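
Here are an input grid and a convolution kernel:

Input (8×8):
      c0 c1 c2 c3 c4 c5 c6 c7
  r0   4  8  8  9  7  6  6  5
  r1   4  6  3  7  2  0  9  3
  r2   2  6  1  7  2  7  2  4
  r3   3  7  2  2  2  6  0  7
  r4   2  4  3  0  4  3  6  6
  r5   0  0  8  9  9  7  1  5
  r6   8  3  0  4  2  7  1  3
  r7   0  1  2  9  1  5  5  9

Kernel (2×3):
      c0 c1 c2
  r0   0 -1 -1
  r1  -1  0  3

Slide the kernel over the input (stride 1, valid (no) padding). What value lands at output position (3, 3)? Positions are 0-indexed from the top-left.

1

The receptive field on the input at this output position is [2 2 6 / 0 4 3]. Elementwise product with the kernel and sum: 2·-1 + 6·-1 + 0·-1 + 3·3.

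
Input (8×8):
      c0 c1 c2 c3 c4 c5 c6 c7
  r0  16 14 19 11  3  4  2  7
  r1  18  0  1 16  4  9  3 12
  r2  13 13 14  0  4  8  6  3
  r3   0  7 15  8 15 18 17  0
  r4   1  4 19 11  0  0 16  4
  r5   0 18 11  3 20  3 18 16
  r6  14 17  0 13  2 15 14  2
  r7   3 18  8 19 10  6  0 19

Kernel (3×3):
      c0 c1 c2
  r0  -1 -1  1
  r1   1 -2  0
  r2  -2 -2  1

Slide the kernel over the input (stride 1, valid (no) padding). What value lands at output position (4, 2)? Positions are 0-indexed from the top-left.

The receptive field on the input at this output position is [19 11 0 / 11 3 20 / 0 13 2]. Elementwise product with the kernel and sum: 19·-1 + 11·-1 + 0·1 + 11·1 + 3·-2 + 0·-2 + 13·-2 + 2·1.

-49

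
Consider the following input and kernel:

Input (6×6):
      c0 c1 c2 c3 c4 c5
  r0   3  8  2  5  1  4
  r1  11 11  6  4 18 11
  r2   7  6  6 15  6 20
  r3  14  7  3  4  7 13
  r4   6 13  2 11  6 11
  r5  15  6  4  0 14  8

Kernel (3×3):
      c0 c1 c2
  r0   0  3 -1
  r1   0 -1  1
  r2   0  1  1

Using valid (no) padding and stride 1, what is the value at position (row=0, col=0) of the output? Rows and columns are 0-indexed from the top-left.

The receptive field on the input at this output position is [3 8 2 / 11 11 6 / 7 6 6]. Elementwise product with the kernel and sum: 8·3 + 2·-1 + 11·-1 + 6·1 + 6·1 + 6·1.

29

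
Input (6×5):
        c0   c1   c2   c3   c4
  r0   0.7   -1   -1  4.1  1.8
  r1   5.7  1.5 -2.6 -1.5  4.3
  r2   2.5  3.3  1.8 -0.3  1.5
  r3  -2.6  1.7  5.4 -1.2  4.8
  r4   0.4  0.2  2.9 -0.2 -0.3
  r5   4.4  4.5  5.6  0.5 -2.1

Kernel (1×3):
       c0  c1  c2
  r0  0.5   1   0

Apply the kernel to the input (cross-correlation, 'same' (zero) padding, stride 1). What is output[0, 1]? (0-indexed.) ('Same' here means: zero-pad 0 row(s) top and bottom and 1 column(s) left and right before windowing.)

The receptive field on the zero-padded input at this output position is [0.7 -1 -1]. Elementwise product with the kernel and sum: 0.7·0.5 + -1·1.

-0.65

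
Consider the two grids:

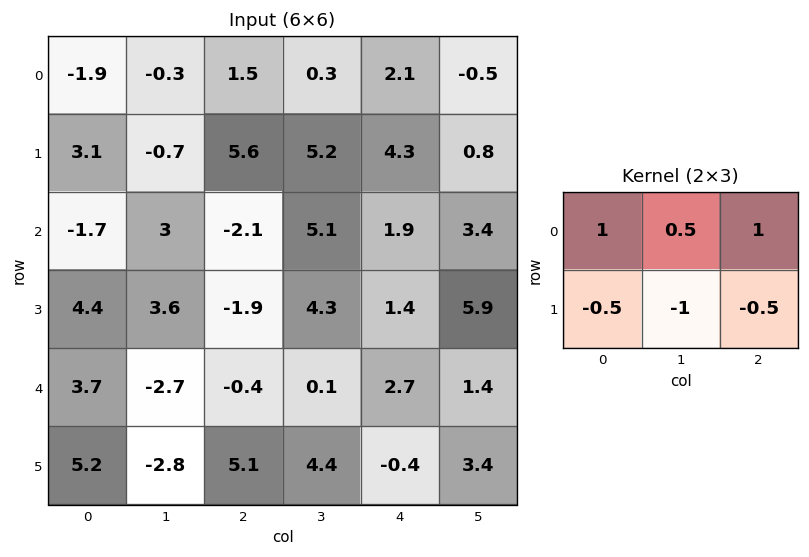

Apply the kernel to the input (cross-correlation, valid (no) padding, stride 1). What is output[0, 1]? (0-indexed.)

The receptive field on the input at this output position is [-0.3 1.5 0.3 / -0.7 5.6 5.2]. Elementwise product with the kernel and sum: -0.3·1 + 1.5·0.5 + 0.3·1 + -0.7·-0.5 + 5.6·-1 + 5.2·-0.5.

-7.1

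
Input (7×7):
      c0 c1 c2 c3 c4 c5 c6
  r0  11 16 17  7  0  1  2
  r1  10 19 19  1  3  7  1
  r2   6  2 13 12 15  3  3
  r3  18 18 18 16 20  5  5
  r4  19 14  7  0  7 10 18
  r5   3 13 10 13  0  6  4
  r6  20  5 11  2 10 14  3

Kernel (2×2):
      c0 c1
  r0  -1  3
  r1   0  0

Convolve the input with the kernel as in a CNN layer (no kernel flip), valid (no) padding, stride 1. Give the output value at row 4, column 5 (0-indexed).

The receptive field on the input at this output position is [10 18 / 6 4]. Elementwise product with the kernel and sum: 10·-1 + 18·3.

44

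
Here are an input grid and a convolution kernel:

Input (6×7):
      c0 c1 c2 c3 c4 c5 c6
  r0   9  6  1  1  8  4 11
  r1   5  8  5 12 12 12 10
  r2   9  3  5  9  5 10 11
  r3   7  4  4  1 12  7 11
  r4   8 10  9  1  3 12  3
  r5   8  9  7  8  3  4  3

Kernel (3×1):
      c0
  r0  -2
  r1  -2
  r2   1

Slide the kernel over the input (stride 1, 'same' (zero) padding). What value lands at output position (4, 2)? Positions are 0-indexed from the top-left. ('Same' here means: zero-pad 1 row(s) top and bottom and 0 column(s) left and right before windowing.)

The receptive field on the zero-padded input at this output position is [4 / 9 / 7]. Elementwise product with the kernel and sum: 4·-2 + 9·-2 + 7·1.

-19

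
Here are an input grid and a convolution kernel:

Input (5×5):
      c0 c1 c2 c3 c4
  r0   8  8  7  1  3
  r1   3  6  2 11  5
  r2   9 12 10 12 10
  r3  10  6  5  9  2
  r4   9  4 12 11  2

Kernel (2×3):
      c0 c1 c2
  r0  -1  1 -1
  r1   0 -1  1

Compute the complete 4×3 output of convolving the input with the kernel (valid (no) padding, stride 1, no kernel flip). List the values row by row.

Output[0,0]: The receptive field on the input at this output position is [8 8 7 / 3 6 2]. Elementwise product with the kernel and sum: 8·-1 + 8·1 + 7·-1 + 6·-1 + 2·1.

-11 7 -15
-1 -13 2
-8 -10 -15
-1 -11 -7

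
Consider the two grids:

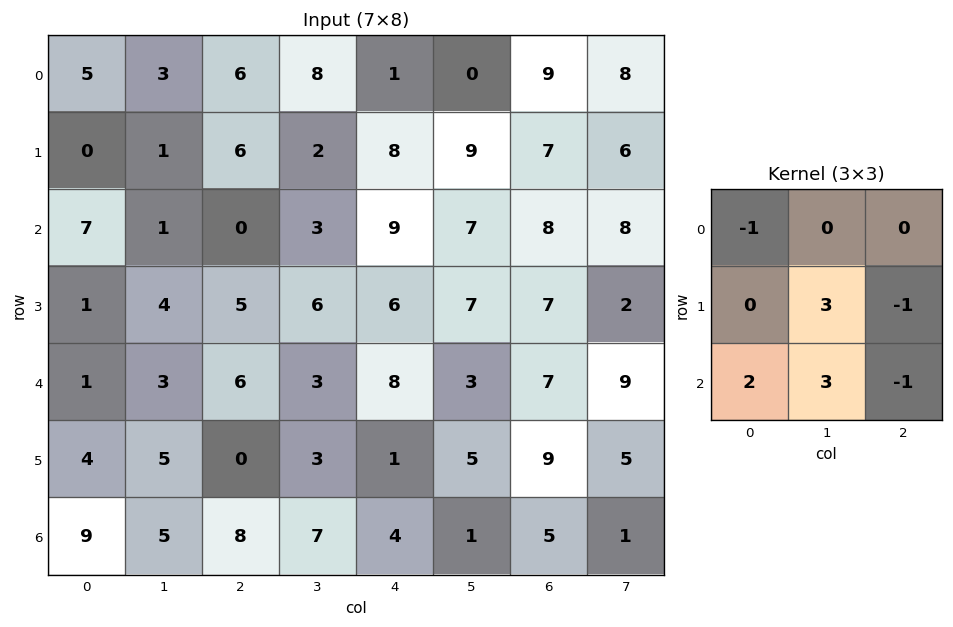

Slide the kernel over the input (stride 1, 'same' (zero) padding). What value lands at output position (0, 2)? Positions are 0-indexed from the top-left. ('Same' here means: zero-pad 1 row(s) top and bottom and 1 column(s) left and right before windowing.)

28

The receptive field on the zero-padded input at this output position is [0 0 0 / 3 6 8 / 1 6 2]. Elementwise product with the kernel and sum: 0·-1 + 6·3 + 8·-1 + 1·2 + 6·3 + 2·-1.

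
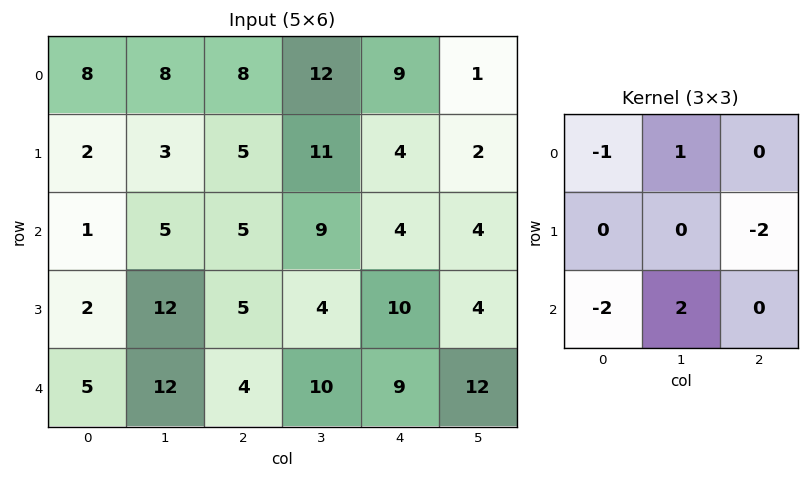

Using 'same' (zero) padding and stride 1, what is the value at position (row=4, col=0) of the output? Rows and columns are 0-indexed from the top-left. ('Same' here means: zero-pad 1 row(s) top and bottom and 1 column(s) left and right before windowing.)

-22

The receptive field on the zero-padded input at this output position is [0 2 12 / 0 5 12 / 0 0 0]. Elementwise product with the kernel and sum: 0·-1 + 2·1 + 12·-2 + 0·-2 + 0·2.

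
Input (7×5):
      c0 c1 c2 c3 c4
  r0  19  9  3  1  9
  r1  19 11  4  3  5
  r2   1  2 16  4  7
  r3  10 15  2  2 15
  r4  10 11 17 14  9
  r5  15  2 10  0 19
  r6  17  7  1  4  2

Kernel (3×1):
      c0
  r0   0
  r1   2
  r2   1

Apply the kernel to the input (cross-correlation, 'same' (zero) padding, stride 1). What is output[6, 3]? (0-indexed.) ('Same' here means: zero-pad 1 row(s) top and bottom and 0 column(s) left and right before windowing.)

8

The receptive field on the zero-padded input at this output position is [0 / 4 / 0]. Elementwise product with the kernel and sum: 4·2 + 0·1.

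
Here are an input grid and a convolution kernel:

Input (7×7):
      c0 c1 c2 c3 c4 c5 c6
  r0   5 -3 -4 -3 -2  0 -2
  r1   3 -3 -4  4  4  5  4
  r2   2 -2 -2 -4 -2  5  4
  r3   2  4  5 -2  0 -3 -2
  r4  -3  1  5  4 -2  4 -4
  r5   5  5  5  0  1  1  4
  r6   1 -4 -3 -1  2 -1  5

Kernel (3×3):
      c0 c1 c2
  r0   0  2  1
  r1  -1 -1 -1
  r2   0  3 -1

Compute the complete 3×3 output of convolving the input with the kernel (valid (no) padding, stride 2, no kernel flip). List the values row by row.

-10 -22 -4
-19 1 35
-17 -5 -10

Output[0,0]: The receptive field on the input at this output position is [5 -3 -4 / 3 -3 -4 / 2 -2 -2]. Elementwise product with the kernel and sum: -3·2 + -4·1 + 3·-1 + -3·-1 + -4·-1 + -2·3 + -2·-1.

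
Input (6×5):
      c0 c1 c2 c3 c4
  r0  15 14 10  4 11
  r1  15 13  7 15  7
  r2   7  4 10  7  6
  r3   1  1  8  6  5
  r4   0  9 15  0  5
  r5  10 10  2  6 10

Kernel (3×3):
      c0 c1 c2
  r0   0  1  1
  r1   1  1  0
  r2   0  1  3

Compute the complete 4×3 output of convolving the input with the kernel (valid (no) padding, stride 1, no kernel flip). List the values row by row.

86 65 62
56 62 60
70 41 42
34 58 62

Output[0,0]: The receptive field on the input at this output position is [15 14 10 / 15 13 7 / 7 4 10]. Elementwise product with the kernel and sum: 14·1 + 10·1 + 15·1 + 13·1 + 4·1 + 10·3.
Output[0,1]: The receptive field on the input at this output position is [14 10 4 / 13 7 15 / 4 10 7]. Elementwise product with the kernel and sum: 10·1 + 4·1 + 13·1 + 7·1 + 10·1 + 7·3.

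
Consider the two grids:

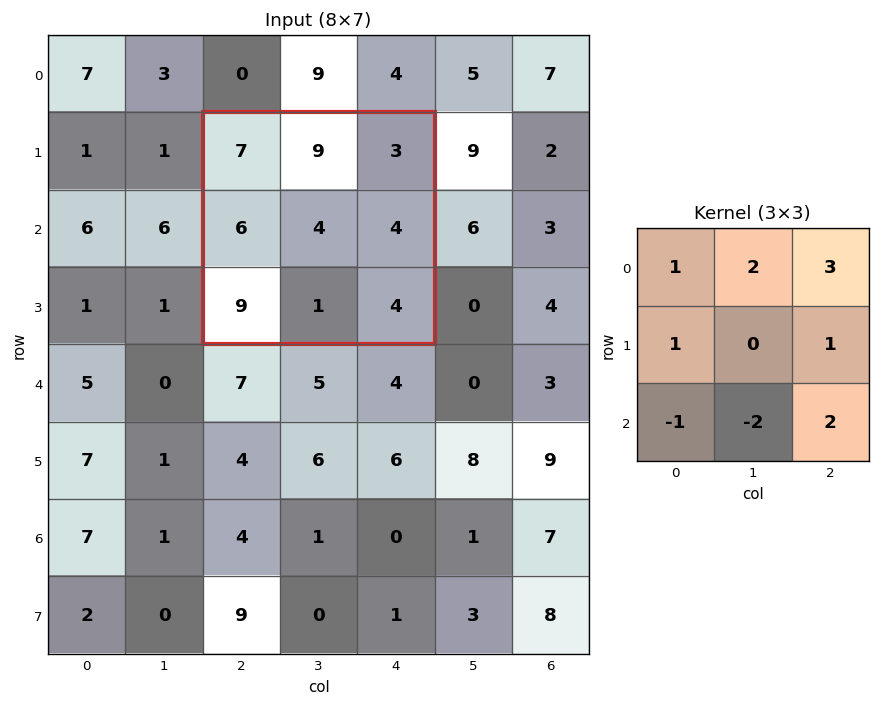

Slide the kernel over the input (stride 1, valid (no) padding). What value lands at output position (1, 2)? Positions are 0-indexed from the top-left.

The receptive field on the input at this output position is [7 9 3 / 6 4 4 / 9 1 4]. Elementwise product with the kernel and sum: 7·1 + 9·2 + 3·3 + 6·1 + 4·1 + 9·-1 + 1·-2 + 4·2.

41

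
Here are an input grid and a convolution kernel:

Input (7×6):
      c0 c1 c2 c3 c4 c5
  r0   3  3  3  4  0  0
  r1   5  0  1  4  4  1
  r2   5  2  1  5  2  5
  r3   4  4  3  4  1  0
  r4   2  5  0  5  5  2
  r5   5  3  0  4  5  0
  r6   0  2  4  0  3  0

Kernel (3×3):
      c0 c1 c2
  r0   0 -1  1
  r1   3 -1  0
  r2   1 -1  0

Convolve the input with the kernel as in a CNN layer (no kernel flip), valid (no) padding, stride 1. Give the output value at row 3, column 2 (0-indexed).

The receptive field on the input at this output position is [3 4 1 / 0 5 5 / 0 4 5]. Elementwise product with the kernel and sum: 4·-1 + 1·1 + 0·3 + 5·-1 + 0·1 + 4·-1.

-12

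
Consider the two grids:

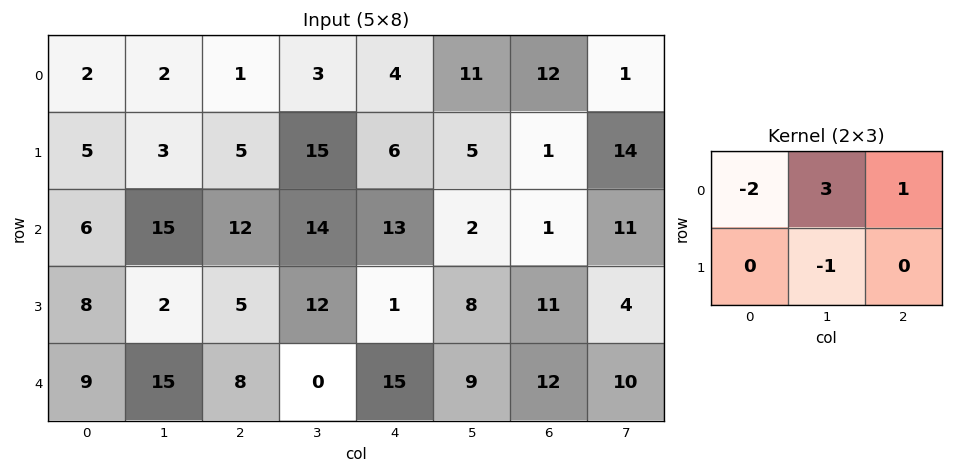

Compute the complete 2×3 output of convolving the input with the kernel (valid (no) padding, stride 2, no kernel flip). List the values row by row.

Output[0,0]: The receptive field on the input at this output position is [2 2 1 / 5 3 5]. Elementwise product with the kernel and sum: 2·-2 + 2·3 + 1·1 + 3·-1.
Output[0,1]: The receptive field on the input at this output position is [1 3 4 / 5 15 6]. Elementwise product with the kernel and sum: 1·-2 + 3·3 + 4·1 + 15·-1.

0 -4 32
43 19 -27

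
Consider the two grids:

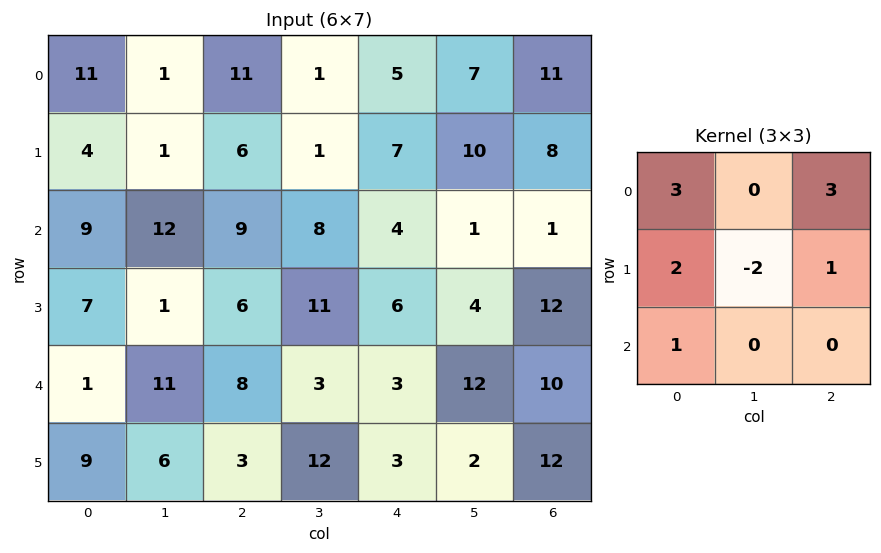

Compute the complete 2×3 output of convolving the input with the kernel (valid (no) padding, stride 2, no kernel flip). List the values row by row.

87 74 54
73 43 34

Output[0,0]: The receptive field on the input at this output position is [11 1 11 / 4 1 6 / 9 12 9]. Elementwise product with the kernel and sum: 11·3 + 11·3 + 4·2 + 1·-2 + 6·1 + 9·1.
Output[0,1]: The receptive field on the input at this output position is [11 1 5 / 6 1 7 / 9 8 4]. Elementwise product with the kernel and sum: 11·3 + 5·3 + 6·2 + 1·-2 + 7·1 + 9·1.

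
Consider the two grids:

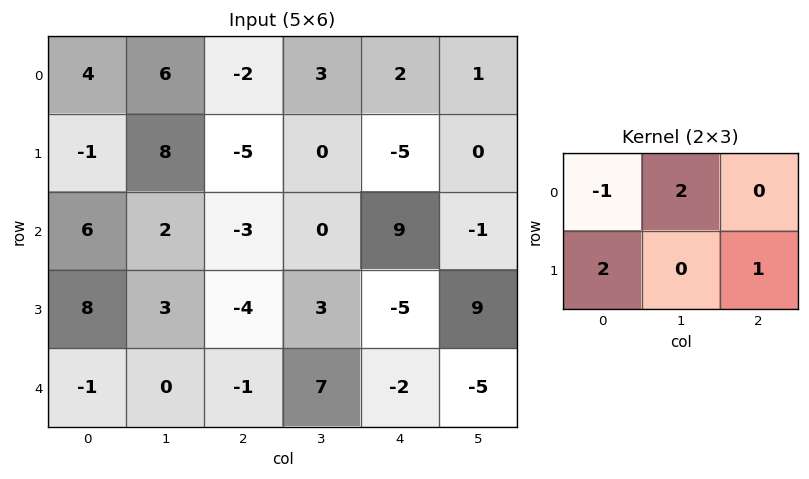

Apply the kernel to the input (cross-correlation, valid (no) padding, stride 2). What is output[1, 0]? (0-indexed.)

The receptive field on the input at this output position is [6 2 -3 / 8 3 -4]. Elementwise product with the kernel and sum: 6·-1 + 2·2 + 8·2 + -4·1.

10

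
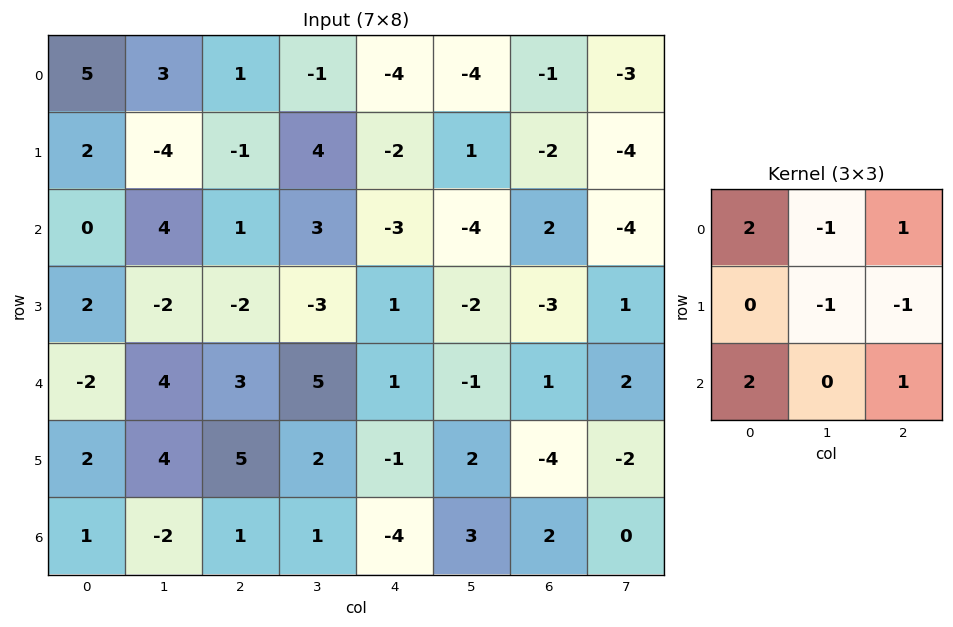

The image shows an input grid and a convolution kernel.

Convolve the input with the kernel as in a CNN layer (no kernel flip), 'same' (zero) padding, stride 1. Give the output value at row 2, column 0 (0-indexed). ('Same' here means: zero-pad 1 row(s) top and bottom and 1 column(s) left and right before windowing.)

The receptive field on the zero-padded input at this output position is [0 2 -4 / 0 0 4 / 0 2 -2]. Elementwise product with the kernel and sum: 0·2 + 2·-1 + -4·1 + 0·-1 + 4·-1 + 0·2 + -2·1.

-12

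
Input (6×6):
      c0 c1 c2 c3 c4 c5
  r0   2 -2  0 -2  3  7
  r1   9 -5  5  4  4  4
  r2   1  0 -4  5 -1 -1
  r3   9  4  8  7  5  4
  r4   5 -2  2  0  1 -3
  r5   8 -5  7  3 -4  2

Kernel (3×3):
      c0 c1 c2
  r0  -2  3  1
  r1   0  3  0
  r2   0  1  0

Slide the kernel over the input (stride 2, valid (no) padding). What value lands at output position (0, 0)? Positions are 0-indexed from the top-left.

-25

The receptive field on the input at this output position is [2 -2 0 / 9 -5 5 / 1 0 -4]. Elementwise product with the kernel and sum: 2·-2 + -2·3 + 0·1 + -5·3 + 0·1.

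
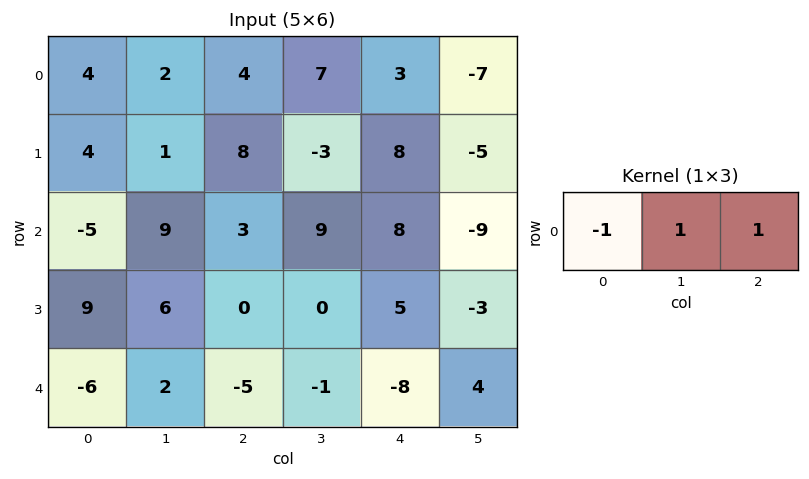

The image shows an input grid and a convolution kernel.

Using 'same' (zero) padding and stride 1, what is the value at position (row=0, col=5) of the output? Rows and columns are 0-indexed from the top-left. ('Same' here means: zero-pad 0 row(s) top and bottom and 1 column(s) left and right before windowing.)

-10

The receptive field on the zero-padded input at this output position is [3 -7 0]. Elementwise product with the kernel and sum: 3·-1 + -7·1 + 0·1.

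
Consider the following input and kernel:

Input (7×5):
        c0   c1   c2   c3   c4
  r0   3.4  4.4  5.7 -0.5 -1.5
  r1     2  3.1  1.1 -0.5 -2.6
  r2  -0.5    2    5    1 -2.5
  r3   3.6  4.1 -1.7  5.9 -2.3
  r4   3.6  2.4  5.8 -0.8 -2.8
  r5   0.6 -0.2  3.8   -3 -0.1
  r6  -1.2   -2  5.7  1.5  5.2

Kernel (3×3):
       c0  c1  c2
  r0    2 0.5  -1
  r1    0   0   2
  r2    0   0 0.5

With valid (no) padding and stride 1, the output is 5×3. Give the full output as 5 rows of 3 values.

Output[0,0]: The receptive field on the input at this output position is [3.4 4.4 5.7 / 2 3.1 1.1 / -0.5 2 5]. Elementwise product with the kernel and sum: 3.4·2 + 4.4·0.5 + 5.7·-1 + 1.1·2 + 5·0.5.

8 11.65 6.2
13.6 12.2 -1.6
-5.5 16.9 7
24.45 -1.65 -3.8
13.05 3.25 16.4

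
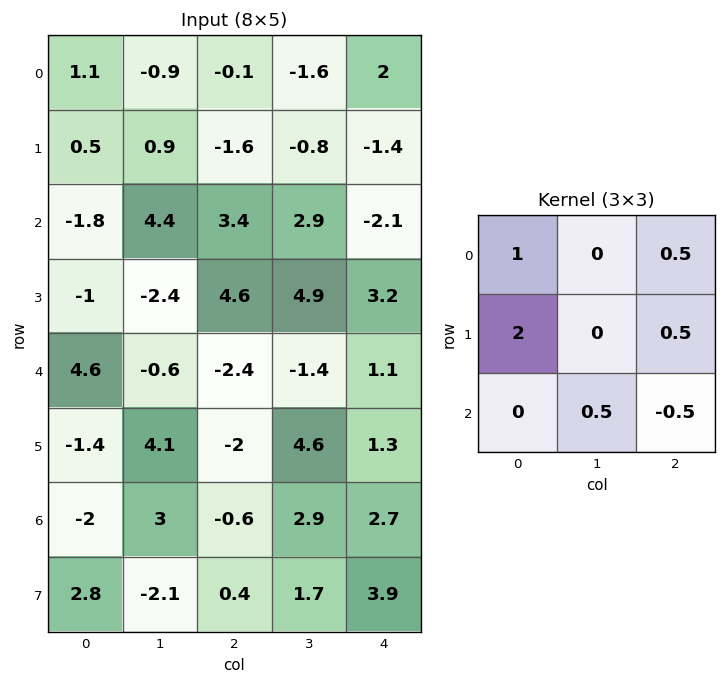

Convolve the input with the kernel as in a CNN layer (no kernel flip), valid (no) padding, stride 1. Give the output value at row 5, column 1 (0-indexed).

13.2

The receptive field on the input at this output position is [4.1 -2 4.6 / 3 -0.6 2.9 / -2.1 0.4 1.7]. Elementwise product with the kernel and sum: 4.1·1 + 4.6·0.5 + 3·2 + 2.9·0.5 + 0.4·0.5 + 1.7·-0.5.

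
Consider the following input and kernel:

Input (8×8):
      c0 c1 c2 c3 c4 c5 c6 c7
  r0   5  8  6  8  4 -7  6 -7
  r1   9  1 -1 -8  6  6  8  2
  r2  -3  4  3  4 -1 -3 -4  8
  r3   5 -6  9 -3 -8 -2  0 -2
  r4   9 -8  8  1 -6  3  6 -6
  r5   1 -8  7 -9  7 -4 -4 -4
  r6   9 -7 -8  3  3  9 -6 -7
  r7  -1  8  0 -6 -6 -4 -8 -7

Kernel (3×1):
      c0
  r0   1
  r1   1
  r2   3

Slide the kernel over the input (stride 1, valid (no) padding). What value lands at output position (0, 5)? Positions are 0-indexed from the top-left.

The receptive field on the input at this output position is [-7 / 6 / -3]. Elementwise product with the kernel and sum: -7·1 + 6·1 + -3·3.

-10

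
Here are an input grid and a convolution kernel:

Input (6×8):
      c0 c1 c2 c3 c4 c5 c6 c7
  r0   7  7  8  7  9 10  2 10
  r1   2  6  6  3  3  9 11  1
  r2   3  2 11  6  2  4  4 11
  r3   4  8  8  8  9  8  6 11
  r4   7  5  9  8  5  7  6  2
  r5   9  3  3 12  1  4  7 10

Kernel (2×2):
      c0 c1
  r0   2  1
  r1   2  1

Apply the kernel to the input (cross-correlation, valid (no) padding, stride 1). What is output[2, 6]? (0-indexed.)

42

The receptive field on the input at this output position is [4 11 / 6 11]. Elementwise product with the kernel and sum: 4·2 + 11·1 + 6·2 + 11·1.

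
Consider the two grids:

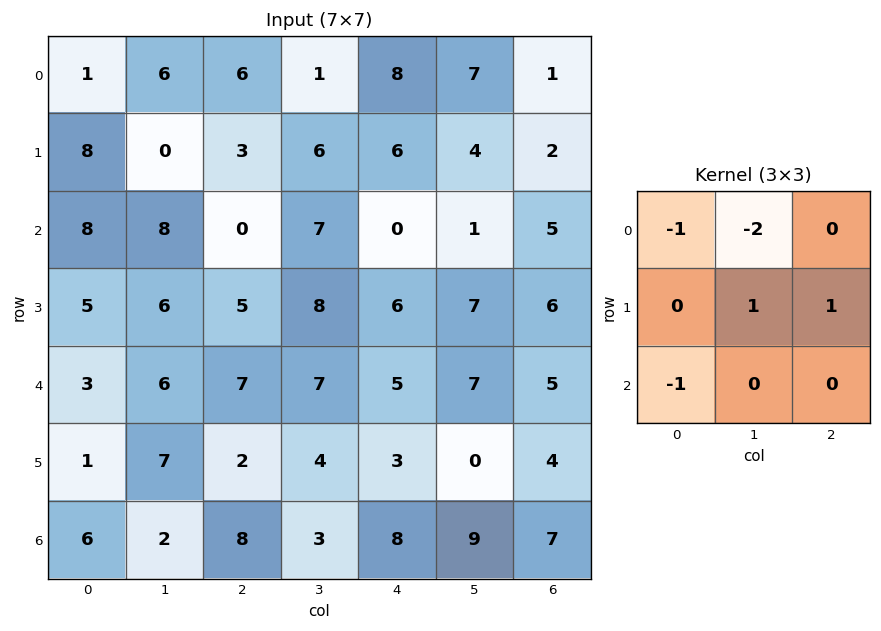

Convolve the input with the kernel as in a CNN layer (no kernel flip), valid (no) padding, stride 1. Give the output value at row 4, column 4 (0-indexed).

-23

The receptive field on the input at this output position is [5 7 5 / 3 0 4 / 8 9 7]. Elementwise product with the kernel and sum: 5·-1 + 7·-2 + 0·1 + 4·1 + 8·-1.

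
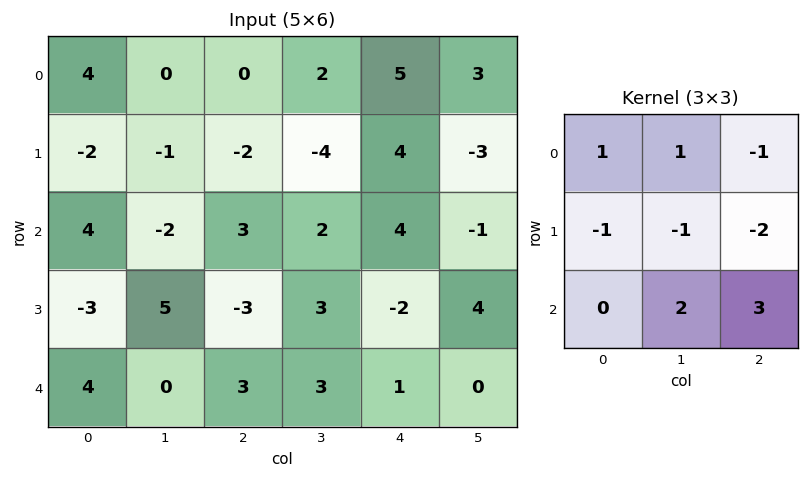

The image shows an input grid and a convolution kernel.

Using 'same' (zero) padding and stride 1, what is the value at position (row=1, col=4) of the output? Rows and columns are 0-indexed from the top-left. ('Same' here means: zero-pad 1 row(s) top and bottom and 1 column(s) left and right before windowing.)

15

The receptive field on the zero-padded input at this output position is [2 5 3 / -4 4 -3 / 2 4 -1]. Elementwise product with the kernel and sum: 2·1 + 5·1 + 3·-1 + -4·-1 + 4·-1 + -3·-2 + 4·2 + -1·3.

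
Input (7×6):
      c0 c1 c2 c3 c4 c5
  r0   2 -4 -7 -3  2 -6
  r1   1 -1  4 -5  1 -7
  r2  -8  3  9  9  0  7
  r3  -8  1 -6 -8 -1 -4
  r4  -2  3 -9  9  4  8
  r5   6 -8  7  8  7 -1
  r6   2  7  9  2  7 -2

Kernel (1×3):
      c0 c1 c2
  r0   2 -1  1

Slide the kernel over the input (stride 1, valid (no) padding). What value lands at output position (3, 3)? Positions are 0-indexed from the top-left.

The receptive field on the input at this output position is [-8 -1 -4]. Elementwise product with the kernel and sum: -8·2 + -1·-1 + -4·1.

-19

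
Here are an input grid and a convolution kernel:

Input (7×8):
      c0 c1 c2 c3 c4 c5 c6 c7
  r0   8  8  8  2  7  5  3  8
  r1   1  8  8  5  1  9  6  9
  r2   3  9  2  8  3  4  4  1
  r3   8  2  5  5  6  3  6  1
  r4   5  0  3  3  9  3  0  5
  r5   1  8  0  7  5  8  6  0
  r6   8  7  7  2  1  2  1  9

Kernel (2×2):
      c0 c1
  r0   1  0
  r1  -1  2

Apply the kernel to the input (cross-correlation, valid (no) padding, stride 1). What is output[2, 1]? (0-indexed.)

The receptive field on the input at this output position is [9 2 / 2 5]. Elementwise product with the kernel and sum: 9·1 + 2·-1 + 5·2.

17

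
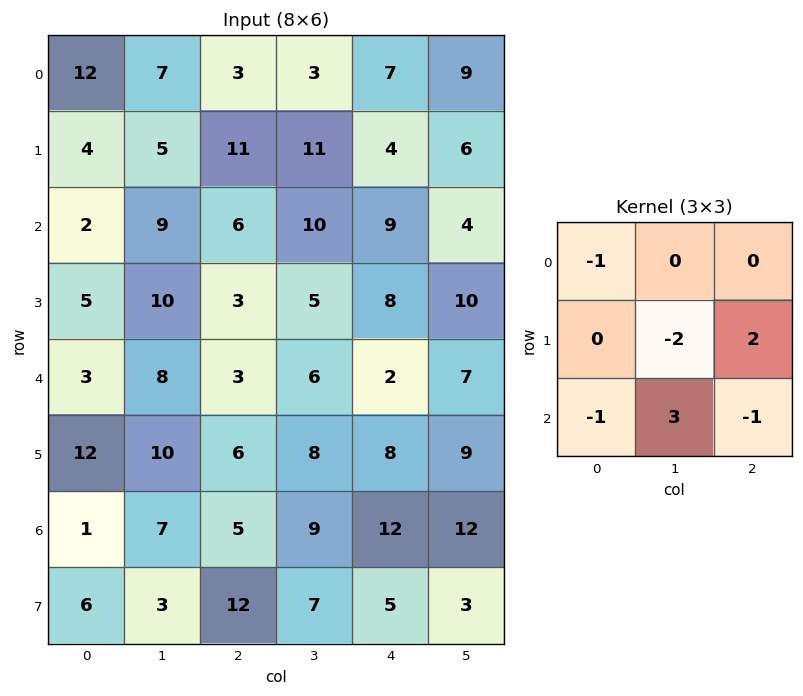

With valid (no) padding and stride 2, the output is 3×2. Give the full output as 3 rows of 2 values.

Output[0,0]: The receptive field on the input at this output position is [12 7 3 / 4 5 11 / 2 9 6]. Elementwise product with the kernel and sum: 12·-1 + 5·-2 + 11·2 + 2·-1 + 9·3 + 6·-1.
Output[0,1]: The receptive field on the input at this output position is [3 3 7 / 11 11 4 / 6 10 9]. Elementwise product with the kernel and sum: 3·-1 + 11·-2 + 4·2 + 6·-1 + 10·3 + 9·-1.

19 -2
2 13
4 7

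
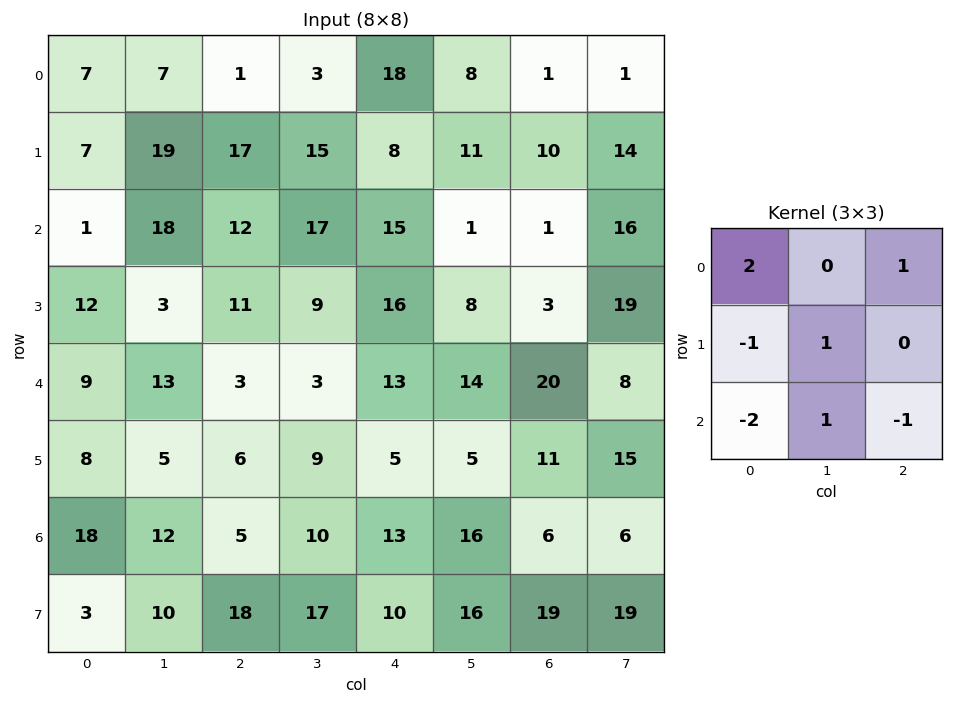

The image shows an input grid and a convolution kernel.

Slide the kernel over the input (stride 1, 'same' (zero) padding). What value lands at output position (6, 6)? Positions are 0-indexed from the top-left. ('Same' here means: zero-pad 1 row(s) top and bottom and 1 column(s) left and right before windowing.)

The receptive field on the zero-padded input at this output position is [5 11 15 / 16 6 6 / 16 19 19]. Elementwise product with the kernel and sum: 5·2 + 15·1 + 16·-1 + 6·1 + 16·-2 + 19·1 + 19·-1.

-17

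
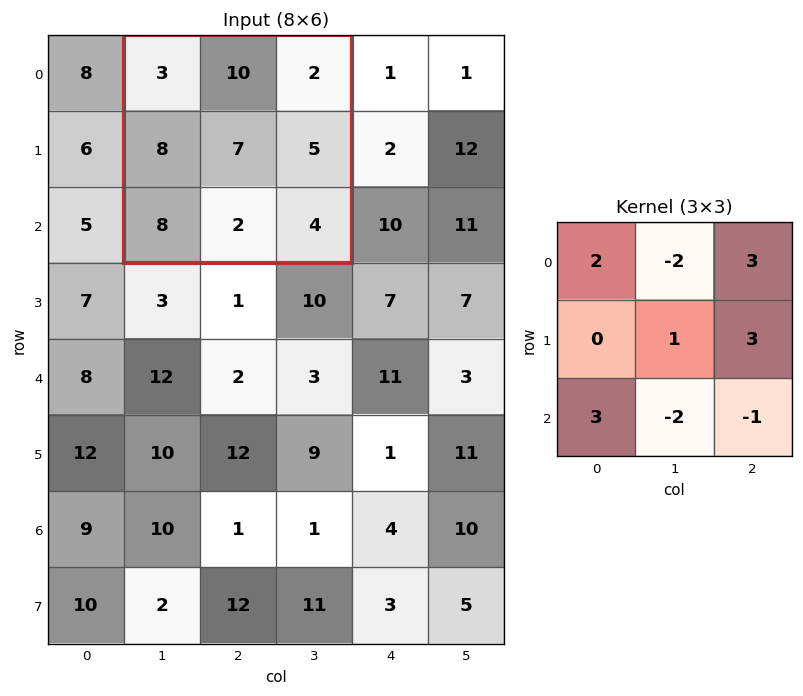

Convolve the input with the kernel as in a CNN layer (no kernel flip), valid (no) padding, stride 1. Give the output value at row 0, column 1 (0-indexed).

The receptive field on the input at this output position is [3 10 2 / 8 7 5 / 8 2 4]. Elementwise product with the kernel and sum: 3·2 + 10·-2 + 2·3 + 7·1 + 5·3 + 8·3 + 2·-2 + 4·-1.

30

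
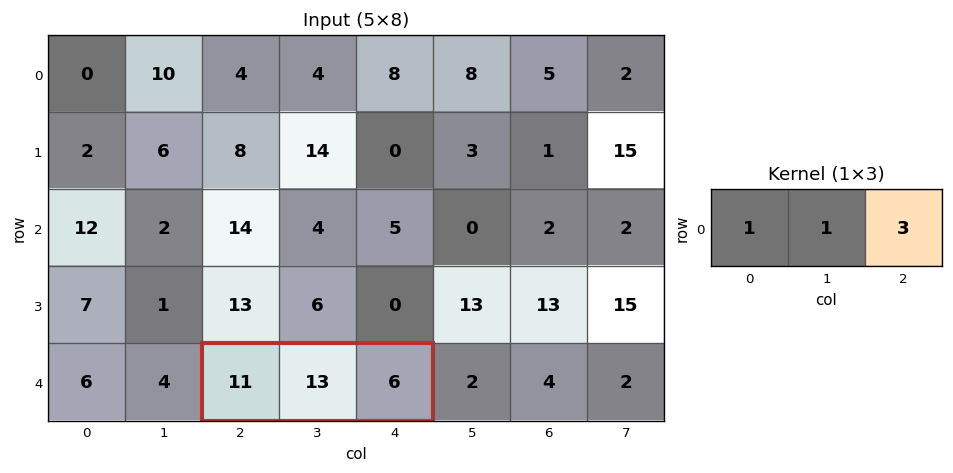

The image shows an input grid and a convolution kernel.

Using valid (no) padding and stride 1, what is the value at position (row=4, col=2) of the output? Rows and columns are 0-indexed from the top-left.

42

The receptive field on the input at this output position is [11 13 6]. Elementwise product with the kernel and sum: 11·1 + 13·1 + 6·3.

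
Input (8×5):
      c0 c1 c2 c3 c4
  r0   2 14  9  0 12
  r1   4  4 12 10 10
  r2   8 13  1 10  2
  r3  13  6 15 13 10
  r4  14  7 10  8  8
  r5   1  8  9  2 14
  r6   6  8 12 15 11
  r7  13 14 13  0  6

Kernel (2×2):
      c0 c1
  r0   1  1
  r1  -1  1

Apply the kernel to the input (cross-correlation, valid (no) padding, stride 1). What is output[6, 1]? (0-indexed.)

19

The receptive field on the input at this output position is [8 12 / 14 13]. Elementwise product with the kernel and sum: 8·1 + 12·1 + 14·-1 + 13·1.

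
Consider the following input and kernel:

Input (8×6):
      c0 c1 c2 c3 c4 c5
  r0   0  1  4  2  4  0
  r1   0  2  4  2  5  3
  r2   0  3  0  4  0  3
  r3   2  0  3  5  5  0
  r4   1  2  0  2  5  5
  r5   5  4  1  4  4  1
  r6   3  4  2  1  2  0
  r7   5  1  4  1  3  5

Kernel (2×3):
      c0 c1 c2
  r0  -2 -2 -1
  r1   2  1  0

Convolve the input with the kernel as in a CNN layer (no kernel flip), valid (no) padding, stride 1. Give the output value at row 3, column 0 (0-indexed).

The receptive field on the input at this output position is [2 0 3 / 1 2 0]. Elementwise product with the kernel and sum: 2·-2 + 0·-2 + 3·-1 + 1·2 + 2·1.

-3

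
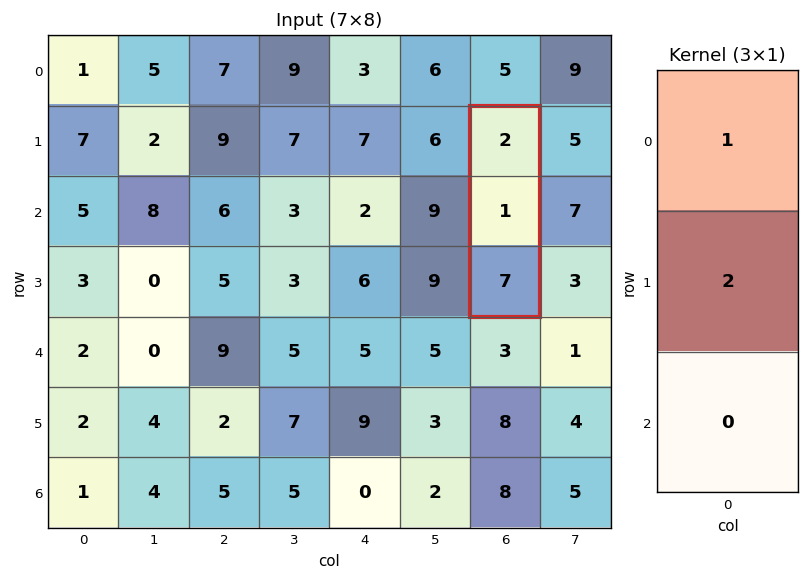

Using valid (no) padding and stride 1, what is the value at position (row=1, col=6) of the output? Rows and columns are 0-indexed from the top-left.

4

The receptive field on the input at this output position is [2 / 1 / 7]. Elementwise product with the kernel and sum: 2·1 + 1·2.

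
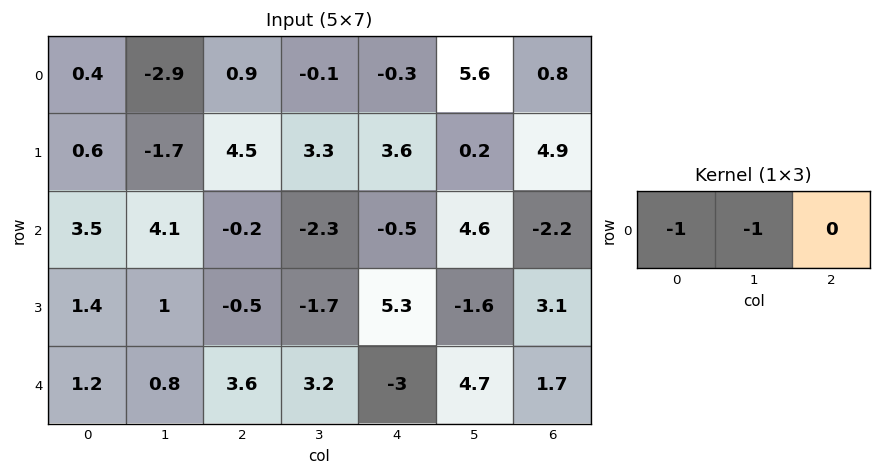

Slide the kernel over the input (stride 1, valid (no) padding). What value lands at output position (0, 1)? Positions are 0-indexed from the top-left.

The receptive field on the input at this output position is [-2.9 0.9 -0.1]. Elementwise product with the kernel and sum: -2.9·-1 + 0.9·-1.

2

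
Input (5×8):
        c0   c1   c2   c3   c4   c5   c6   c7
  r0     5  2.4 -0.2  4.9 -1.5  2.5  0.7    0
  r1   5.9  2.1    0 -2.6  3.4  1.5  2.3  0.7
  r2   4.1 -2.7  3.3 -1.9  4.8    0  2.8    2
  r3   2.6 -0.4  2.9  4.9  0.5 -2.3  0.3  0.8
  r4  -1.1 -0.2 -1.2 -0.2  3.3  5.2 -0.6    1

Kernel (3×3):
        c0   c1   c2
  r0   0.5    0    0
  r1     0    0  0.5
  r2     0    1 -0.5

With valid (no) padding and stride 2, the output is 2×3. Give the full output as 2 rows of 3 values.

-1.85 -2.7 -1
3.9 0.05 8.05

Output[0,0]: The receptive field on the input at this output position is [5 2.4 -0.2 / 5.9 2.1 0 / 4.1 -2.7 3.3]. Elementwise product with the kernel and sum: 5·0.5 + 0·0.5 + -2.7·1 + 3.3·-0.5.
Output[0,1]: The receptive field on the input at this output position is [-0.2 4.9 -1.5 / 0 -2.6 3.4 / 3.3 -1.9 4.8]. Elementwise product with the kernel and sum: -0.2·0.5 + 3.4·0.5 + -1.9·1 + 4.8·-0.5.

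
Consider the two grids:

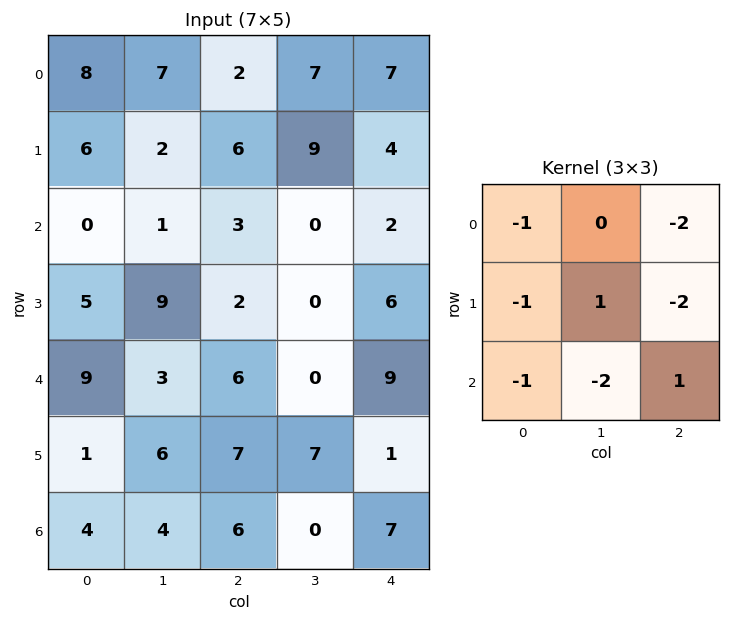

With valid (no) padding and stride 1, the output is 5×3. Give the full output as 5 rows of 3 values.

Output[0,0]: The receptive field on the input at this output position is [8 7 2 / 6 2 6 / 0 1 3]. Elementwise product with the kernel and sum: 8·-1 + 2·-2 + 6·-1 + 2·1 + 6·-2 + 0·-1 + 1·-2 + 3·1.

-27 -42 -22
-44 -31 -17
-15 -23 -18
-33 -19 -58
-36 -32 -25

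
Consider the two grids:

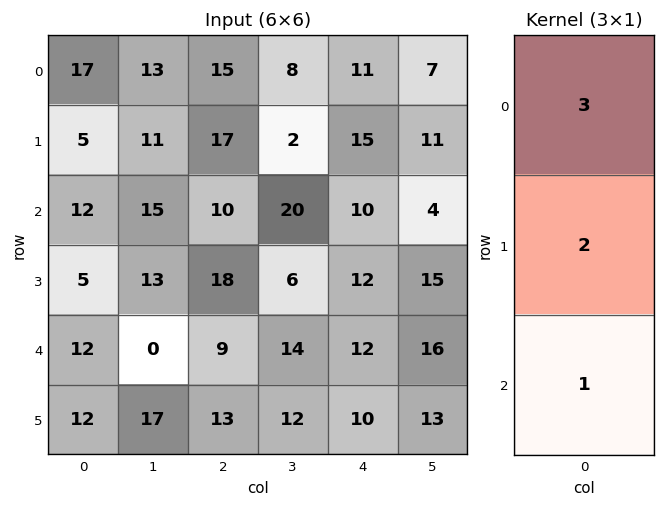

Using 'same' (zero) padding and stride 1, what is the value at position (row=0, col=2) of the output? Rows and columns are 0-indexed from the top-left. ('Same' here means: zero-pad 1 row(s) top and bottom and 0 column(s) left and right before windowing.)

The receptive field on the zero-padded input at this output position is [0 / 15 / 17]. Elementwise product with the kernel and sum: 0·3 + 15·2 + 17·1.

47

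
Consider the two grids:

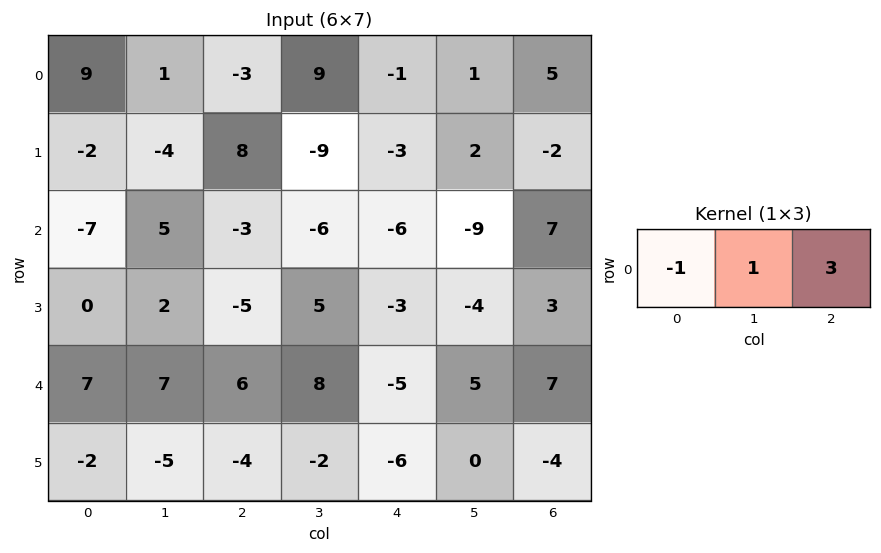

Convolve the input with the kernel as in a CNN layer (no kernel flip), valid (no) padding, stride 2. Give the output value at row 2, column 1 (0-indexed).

-13

The receptive field on the input at this output position is [6 8 -5]. Elementwise product with the kernel and sum: 6·-1 + 8·1 + -5·3.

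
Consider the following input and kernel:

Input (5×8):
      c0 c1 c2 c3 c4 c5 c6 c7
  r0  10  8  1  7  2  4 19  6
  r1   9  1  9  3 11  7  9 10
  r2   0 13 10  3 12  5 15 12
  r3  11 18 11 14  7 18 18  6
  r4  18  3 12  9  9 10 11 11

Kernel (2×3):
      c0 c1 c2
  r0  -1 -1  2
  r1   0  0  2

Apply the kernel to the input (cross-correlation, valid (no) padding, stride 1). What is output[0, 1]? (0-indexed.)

11

The receptive field on the input at this output position is [8 1 7 / 1 9 3]. Elementwise product with the kernel and sum: 8·-1 + 1·-1 + 7·2 + 3·2.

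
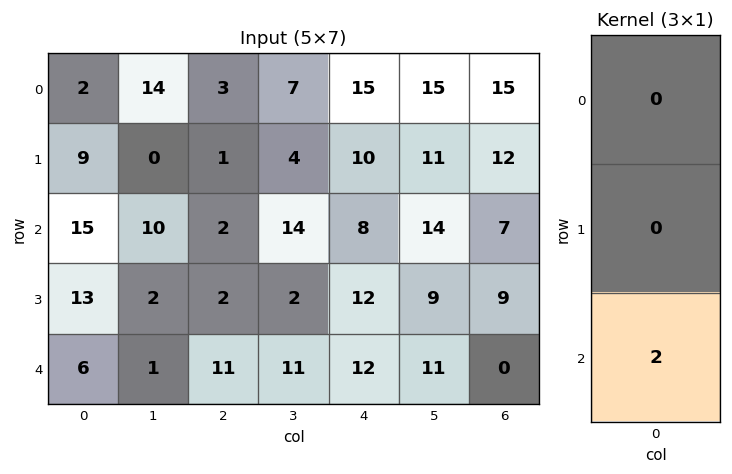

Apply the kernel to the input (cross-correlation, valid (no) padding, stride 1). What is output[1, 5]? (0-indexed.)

18

The receptive field on the input at this output position is [11 / 14 / 9]. Elementwise product with the kernel and sum: 9·2.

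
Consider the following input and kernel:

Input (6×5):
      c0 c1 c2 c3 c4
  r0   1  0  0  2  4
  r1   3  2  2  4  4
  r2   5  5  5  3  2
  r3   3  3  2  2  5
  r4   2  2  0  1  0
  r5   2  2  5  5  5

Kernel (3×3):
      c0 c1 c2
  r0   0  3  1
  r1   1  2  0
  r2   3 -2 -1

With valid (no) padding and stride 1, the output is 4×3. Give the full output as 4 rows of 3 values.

Output[0,0]: The receptive field on the input at this output position is [1 0 0 / 3 2 2 / 5 5 5]. Elementwise product with the kernel and sum: 0·3 + 0·1 + 3·1 + 2·2 + 5·3 + 5·-2 + 5·-1.

7 10 27
24 28 24
31 30 15
14 1 13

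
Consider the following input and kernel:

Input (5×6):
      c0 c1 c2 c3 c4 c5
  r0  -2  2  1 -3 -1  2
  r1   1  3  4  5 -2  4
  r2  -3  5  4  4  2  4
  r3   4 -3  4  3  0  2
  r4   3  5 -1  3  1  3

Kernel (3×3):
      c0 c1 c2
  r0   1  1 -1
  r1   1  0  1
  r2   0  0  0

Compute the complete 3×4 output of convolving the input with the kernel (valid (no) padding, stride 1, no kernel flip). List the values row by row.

Output[0,0]: The receptive field on the input at this output position is [-2 2 1 / 1 3 4 / -3 5 4]. Elementwise product with the kernel and sum: -2·1 + 2·1 + 1·-1 + 1·1 + 4·1.

4 14 1 3
1 11 17 7
6 5 10 7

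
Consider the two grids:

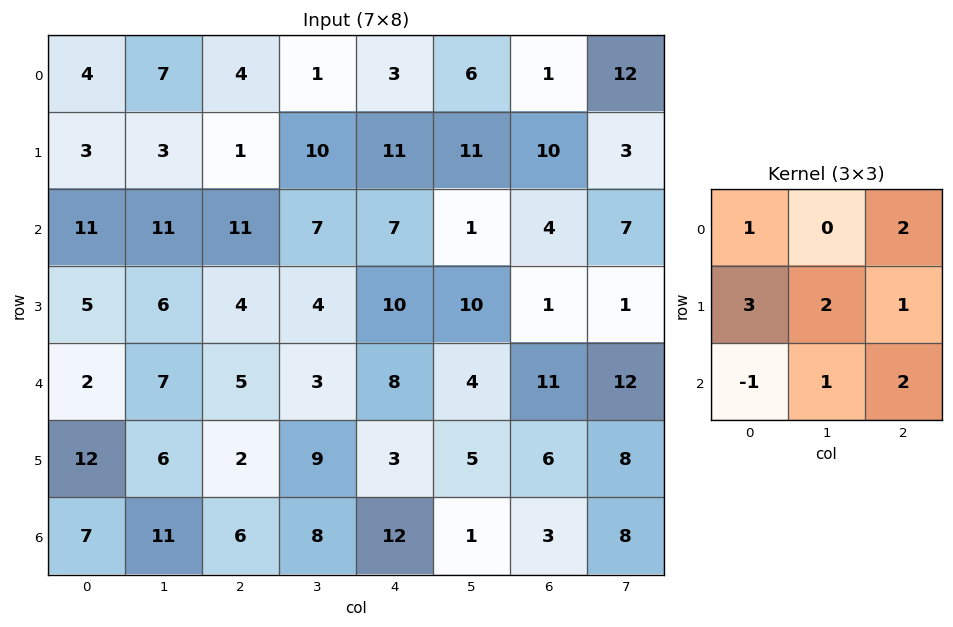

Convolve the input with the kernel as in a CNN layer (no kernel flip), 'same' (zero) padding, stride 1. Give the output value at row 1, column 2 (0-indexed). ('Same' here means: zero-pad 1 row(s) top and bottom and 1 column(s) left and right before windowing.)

The receptive field on the zero-padded input at this output position is [7 4 1 / 3 1 10 / 11 11 7]. Elementwise product with the kernel and sum: 7·1 + 1·2 + 3·3 + 1·2 + 10·1 + 11·-1 + 11·1 + 7·2.

44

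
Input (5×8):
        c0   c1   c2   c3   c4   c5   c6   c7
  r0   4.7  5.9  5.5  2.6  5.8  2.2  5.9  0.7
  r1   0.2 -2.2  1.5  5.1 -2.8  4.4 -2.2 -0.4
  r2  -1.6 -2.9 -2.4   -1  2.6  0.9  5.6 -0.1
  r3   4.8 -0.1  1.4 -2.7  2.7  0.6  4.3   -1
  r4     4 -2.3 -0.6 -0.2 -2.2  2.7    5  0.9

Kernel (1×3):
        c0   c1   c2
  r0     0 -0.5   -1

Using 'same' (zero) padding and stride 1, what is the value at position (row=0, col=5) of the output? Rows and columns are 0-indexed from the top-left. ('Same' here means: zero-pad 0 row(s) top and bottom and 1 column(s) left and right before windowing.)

The receptive field on the zero-padded input at this output position is [5.8 2.2 5.9]. Elementwise product with the kernel and sum: 2.2·-0.5 + 5.9·-1.

-7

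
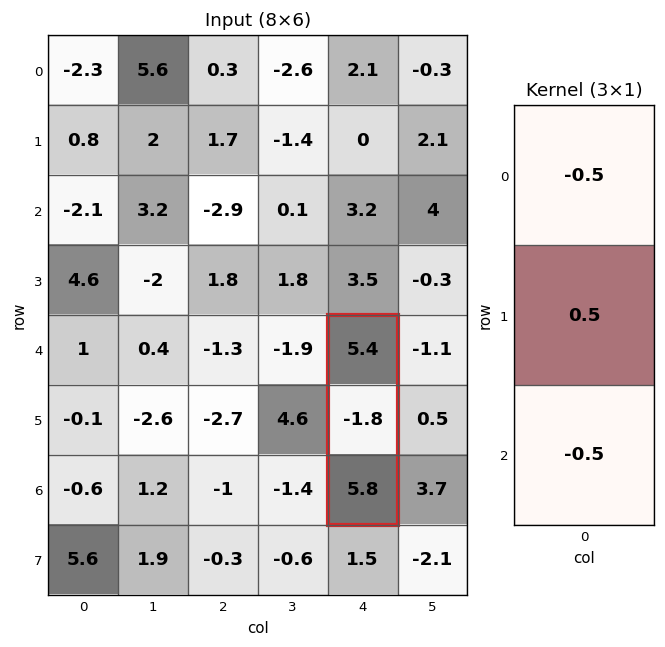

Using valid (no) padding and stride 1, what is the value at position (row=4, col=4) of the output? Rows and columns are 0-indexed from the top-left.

The receptive field on the input at this output position is [5.4 / -1.8 / 5.8]. Elementwise product with the kernel and sum: 5.4·-0.5 + -1.8·0.5 + 5.8·-0.5.

-6.5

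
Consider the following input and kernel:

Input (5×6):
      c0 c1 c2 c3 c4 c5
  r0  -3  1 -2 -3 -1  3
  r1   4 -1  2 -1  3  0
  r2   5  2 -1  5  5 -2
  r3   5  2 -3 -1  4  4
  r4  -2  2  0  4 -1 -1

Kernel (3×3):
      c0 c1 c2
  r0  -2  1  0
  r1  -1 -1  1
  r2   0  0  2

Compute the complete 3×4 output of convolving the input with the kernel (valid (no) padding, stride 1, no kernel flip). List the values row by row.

Output[0,0]: The receptive field on the input at this output position is [-3 1 -2 / 4 -1 2 / 5 2 -1]. Elementwise product with the kernel and sum: -3·-2 + 1·1 + 4·-1 + -1·-1 + 2·1 + -1·2.
Output[0,1]: The receptive field on the input at this output position is [1 -2 -3 / -1 2 -1 / 2 -1 5]. Elementwise product with the kernel and sum: 1·-2 + -2·1 + -1·-1 + 2·-1 + -1·1 + 5·2.

4 4 13 -1
-23 6 4 1
-18 3 13 -6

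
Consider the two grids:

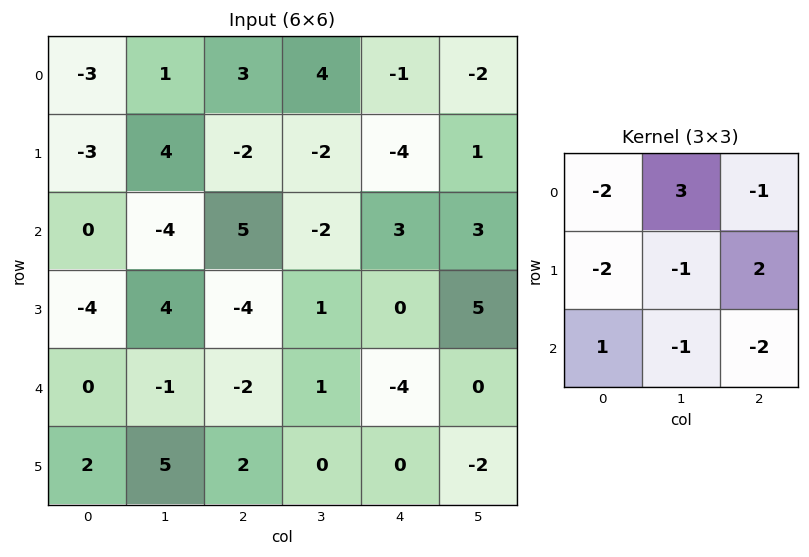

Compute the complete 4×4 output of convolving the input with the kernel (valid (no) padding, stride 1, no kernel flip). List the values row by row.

Output[0,0]: The receptive field on the input at this output position is [-3 1 3 / -3 4 -2 / 0 -4 5]. Elementwise product with the kernel and sum: -3·-2 + 1·3 + 3·-1 + -3·-2 + 4·-1 + -2·2 + 0·1 + -4·-1 + 5·-2.

-2 -12 6 -10
34 -7 -5 -11
-16 22 -7 23
14 -12 8 -1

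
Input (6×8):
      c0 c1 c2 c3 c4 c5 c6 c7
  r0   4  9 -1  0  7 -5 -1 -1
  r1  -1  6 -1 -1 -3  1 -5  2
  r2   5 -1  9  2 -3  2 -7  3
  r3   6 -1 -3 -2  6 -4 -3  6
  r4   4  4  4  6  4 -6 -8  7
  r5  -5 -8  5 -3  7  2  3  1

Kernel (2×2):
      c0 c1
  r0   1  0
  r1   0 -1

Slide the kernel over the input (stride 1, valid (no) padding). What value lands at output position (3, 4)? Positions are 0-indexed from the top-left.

12

The receptive field on the input at this output position is [6 -4 / 4 -6]. Elementwise product with the kernel and sum: 6·1 + -6·-1.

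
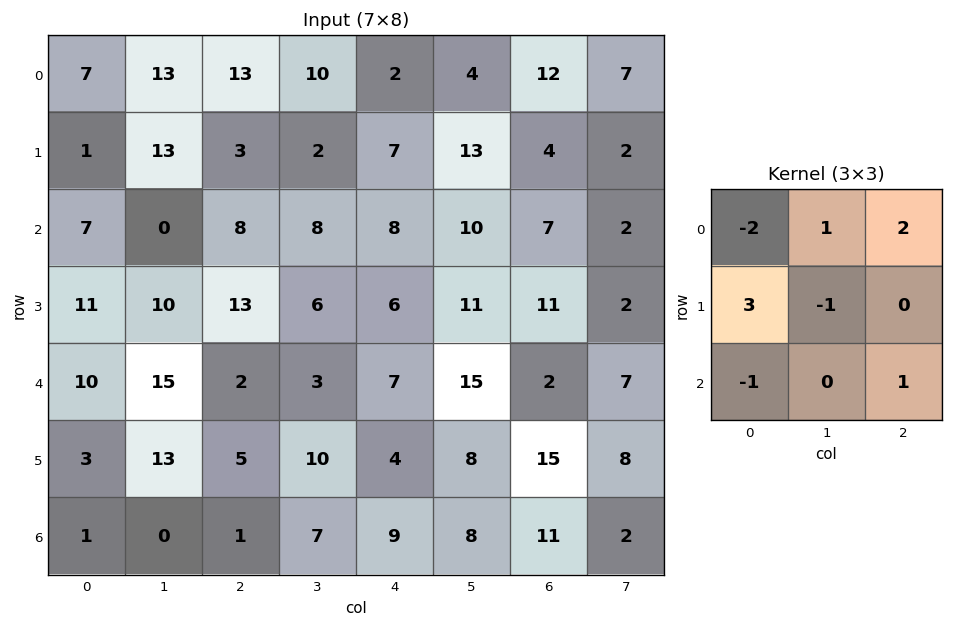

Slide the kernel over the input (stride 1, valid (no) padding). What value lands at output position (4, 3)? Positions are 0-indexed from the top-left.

The receptive field on the input at this output position is [3 7 15 / 10 4 8 / 7 9 8]. Elementwise product with the kernel and sum: 3·-2 + 7·1 + 15·2 + 10·3 + 4·-1 + 7·-1 + 8·1.

58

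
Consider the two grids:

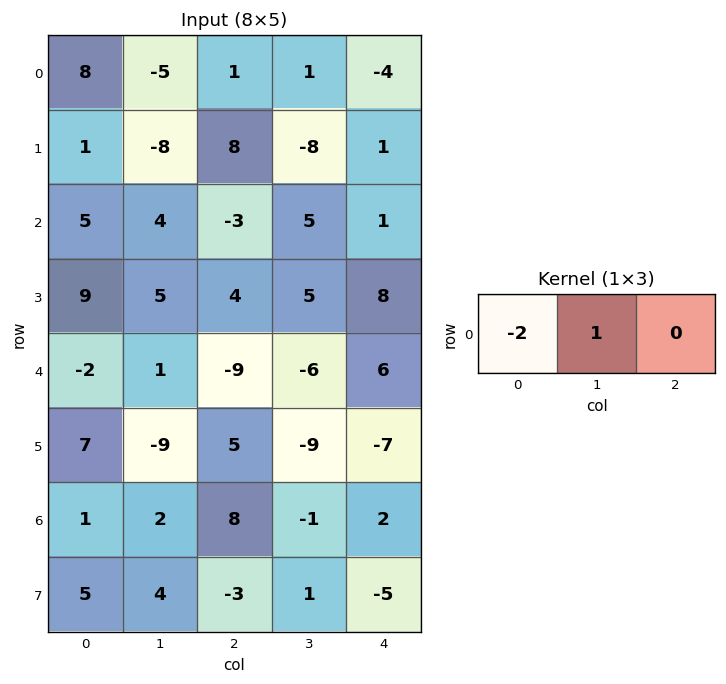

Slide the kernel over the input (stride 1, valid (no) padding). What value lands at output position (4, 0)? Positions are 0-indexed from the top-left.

The receptive field on the input at this output position is [-2 1 -9]. Elementwise product with the kernel and sum: -2·-2 + 1·1.

5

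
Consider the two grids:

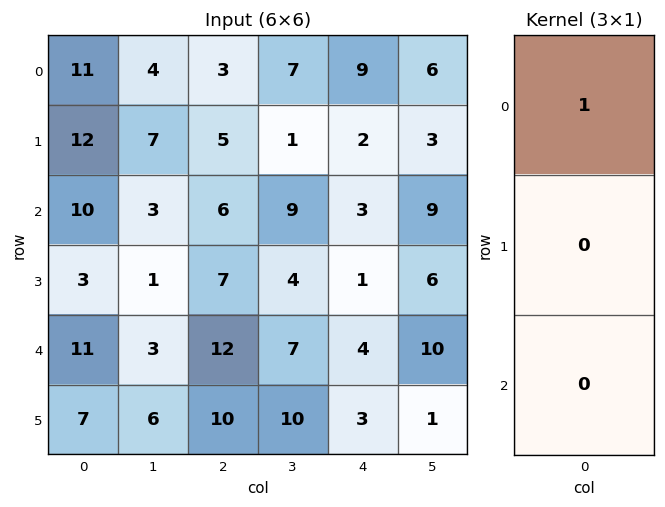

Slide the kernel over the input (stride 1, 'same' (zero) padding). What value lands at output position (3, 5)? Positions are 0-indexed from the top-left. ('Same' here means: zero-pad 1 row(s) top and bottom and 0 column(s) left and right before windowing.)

9

The receptive field on the zero-padded input at this output position is [9 / 6 / 10]. Elementwise product with the kernel and sum: 9·1.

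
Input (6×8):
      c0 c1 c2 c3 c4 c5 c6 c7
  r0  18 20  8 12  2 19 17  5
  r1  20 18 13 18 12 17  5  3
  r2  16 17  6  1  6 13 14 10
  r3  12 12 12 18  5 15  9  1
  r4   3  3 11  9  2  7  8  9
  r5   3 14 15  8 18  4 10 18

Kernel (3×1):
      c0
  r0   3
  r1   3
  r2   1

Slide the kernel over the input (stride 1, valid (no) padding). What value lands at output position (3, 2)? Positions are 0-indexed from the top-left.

The receptive field on the input at this output position is [12 / 11 / 15]. Elementwise product with the kernel and sum: 12·3 + 11·3 + 15·1.

84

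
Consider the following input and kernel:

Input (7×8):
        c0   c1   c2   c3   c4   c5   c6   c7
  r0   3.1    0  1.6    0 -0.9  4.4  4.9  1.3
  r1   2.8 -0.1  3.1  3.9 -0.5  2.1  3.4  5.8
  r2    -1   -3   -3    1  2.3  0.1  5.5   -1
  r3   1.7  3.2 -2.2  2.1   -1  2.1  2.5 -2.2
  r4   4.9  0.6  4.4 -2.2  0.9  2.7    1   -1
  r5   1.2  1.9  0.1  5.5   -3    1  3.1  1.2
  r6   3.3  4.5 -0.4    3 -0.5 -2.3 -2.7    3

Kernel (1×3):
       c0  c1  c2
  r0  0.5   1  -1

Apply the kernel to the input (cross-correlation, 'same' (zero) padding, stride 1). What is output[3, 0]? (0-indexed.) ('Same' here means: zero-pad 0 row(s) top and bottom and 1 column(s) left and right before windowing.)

The receptive field on the zero-padded input at this output position is [0 1.7 3.2]. Elementwise product with the kernel and sum: 0·0.5 + 1.7·1 + 3.2·-1.

-1.5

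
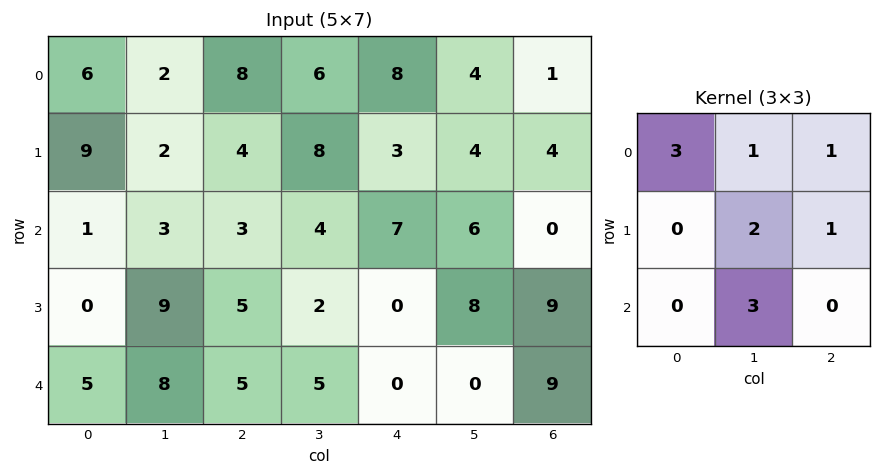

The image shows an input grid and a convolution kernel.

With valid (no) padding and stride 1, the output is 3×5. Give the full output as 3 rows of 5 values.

Output[0,0]: The receptive field on the input at this output position is [6 2 8 / 9 2 4 / 1 3 3]. Elementwise product with the kernel and sum: 6·3 + 2·1 + 8·1 + 2·2 + 4·1 + 3·3.
Output[0,1]: The receptive field on the input at this output position is [2 8 6 / 2 4 8 / 3 3 4]. Elementwise product with the kernel and sum: 2·3 + 8·1 + 6·1 + 4·2 + 8·1 + 3·3.

45 45 69 61 59
69 43 44 51 53
56 43 39 33 52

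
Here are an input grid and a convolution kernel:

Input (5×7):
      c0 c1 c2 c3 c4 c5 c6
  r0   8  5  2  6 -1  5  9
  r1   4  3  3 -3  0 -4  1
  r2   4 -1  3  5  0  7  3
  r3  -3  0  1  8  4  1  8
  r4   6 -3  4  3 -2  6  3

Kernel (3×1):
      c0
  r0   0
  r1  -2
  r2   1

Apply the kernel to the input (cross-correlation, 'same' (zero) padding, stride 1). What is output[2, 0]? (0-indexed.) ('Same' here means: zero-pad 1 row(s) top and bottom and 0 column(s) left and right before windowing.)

The receptive field on the zero-padded input at this output position is [4 / 4 / -3]. Elementwise product with the kernel and sum: 4·-2 + -3·1.

-11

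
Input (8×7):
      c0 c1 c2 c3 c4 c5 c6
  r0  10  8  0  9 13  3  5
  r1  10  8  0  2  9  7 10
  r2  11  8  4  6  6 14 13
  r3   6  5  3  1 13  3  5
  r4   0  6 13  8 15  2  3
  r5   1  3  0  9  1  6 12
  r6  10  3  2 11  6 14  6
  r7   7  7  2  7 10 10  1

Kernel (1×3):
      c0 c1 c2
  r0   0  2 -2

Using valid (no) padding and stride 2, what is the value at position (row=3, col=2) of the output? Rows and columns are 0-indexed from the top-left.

16

The receptive field on the input at this output position is [6 14 6]. Elementwise product with the kernel and sum: 14·2 + 6·-2.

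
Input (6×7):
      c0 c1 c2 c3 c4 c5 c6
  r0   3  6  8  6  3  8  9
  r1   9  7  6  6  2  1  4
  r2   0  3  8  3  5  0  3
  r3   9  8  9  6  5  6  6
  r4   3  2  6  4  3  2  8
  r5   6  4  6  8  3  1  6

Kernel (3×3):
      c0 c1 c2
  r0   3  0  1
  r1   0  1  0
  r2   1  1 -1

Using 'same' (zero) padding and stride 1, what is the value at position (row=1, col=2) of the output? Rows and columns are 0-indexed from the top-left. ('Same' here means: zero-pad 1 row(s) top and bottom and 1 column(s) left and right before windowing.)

38

The receptive field on the zero-padded input at this output position is [6 8 6 / 7 6 6 / 3 8 3]. Elementwise product with the kernel and sum: 6·3 + 6·1 + 6·1 + 3·1 + 8·1 + 3·-1.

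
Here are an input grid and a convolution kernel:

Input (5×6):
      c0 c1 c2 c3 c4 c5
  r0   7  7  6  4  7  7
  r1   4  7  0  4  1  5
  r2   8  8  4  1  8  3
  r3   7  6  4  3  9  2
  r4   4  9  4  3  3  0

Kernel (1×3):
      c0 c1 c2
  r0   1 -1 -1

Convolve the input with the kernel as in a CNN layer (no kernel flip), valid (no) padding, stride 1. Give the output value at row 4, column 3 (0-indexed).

The receptive field on the input at this output position is [3 3 0]. Elementwise product with the kernel and sum: 3·1 + 3·-1 + 0·-1.

0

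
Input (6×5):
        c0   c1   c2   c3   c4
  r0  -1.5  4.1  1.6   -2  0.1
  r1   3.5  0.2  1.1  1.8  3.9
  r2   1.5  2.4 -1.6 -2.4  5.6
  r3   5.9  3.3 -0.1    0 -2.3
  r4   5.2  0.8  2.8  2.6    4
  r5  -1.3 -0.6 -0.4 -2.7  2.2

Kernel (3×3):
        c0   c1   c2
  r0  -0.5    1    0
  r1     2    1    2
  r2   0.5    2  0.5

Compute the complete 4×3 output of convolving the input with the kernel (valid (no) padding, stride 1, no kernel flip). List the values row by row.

Output[0,0]: The receptive field on the input at this output position is [-1.5 4.1 1.6 / 3.5 0.2 1.1 / 1.5 2.4 -1.6]. Elementwise product with the kernel and sum: -1.5·-0.5 + 4.1·1 + 3.5·2 + 0.2·1 + 1.1·2 + 1.5·0.5 + 2.4·2 + -1.6·0.5.
Output[0,1]: The receptive field on the input at this output position is [4.1 1.6 -2 / 0.2 1.1 1.8 / 2.4 -1.6 -2.4]. Elementwise product with the kernel and sum: 4.1·-0.5 + 1.6·1 + 0.2·2 + 1.1·1 + 1.8·2 + 2.4·0.5 + -1.6·2 + -2.4·0.5.

19 1.45 6.2
10.15 0.85 5.65
22.15 11 2.2
15.1 5.4 11.75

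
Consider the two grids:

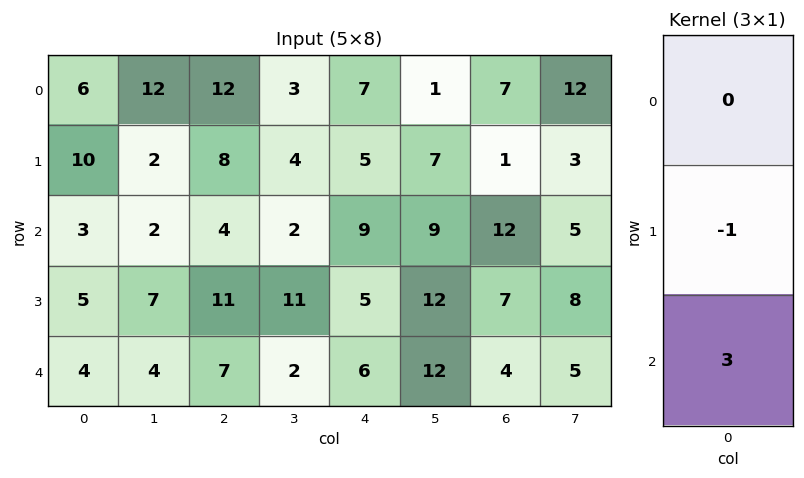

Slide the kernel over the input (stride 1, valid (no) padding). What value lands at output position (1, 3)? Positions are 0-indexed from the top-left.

The receptive field on the input at this output position is [4 / 2 / 11]. Elementwise product with the kernel and sum: 2·-1 + 11·3.

31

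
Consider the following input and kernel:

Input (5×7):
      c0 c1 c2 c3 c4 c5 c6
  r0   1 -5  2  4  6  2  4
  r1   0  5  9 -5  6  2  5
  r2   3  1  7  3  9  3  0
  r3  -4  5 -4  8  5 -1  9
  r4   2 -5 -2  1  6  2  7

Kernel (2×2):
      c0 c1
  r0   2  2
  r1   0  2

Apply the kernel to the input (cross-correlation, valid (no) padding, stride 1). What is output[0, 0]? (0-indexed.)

2

The receptive field on the input at this output position is [1 -5 / 0 5]. Elementwise product with the kernel and sum: 1·2 + -5·2 + 5·2.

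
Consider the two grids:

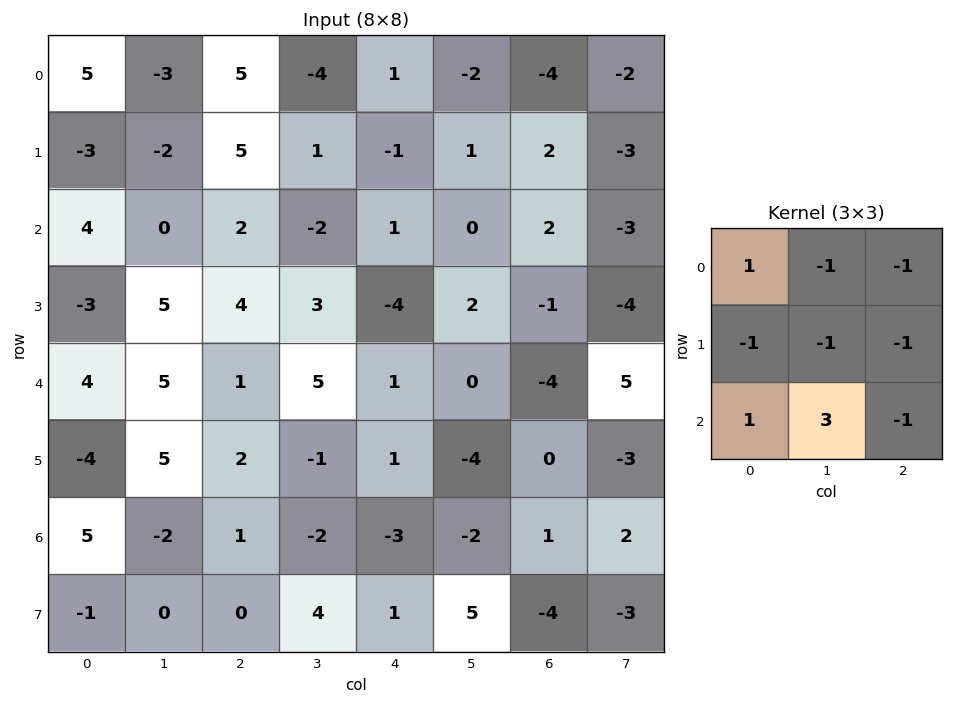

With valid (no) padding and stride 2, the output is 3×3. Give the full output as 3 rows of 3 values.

Output[0,0]: The receptive field on the input at this output position is [5 -3 5 / -3 -2 5 / 4 0 2]. Elementwise product with the kernel and sum: 5·1 + -3·-1 + 5·-1 + -3·-1 + -2·-1 + 5·-1 + 4·1 + 0·3 + 2·-1.

5 -2 4
14 15 7
-7 -9 -2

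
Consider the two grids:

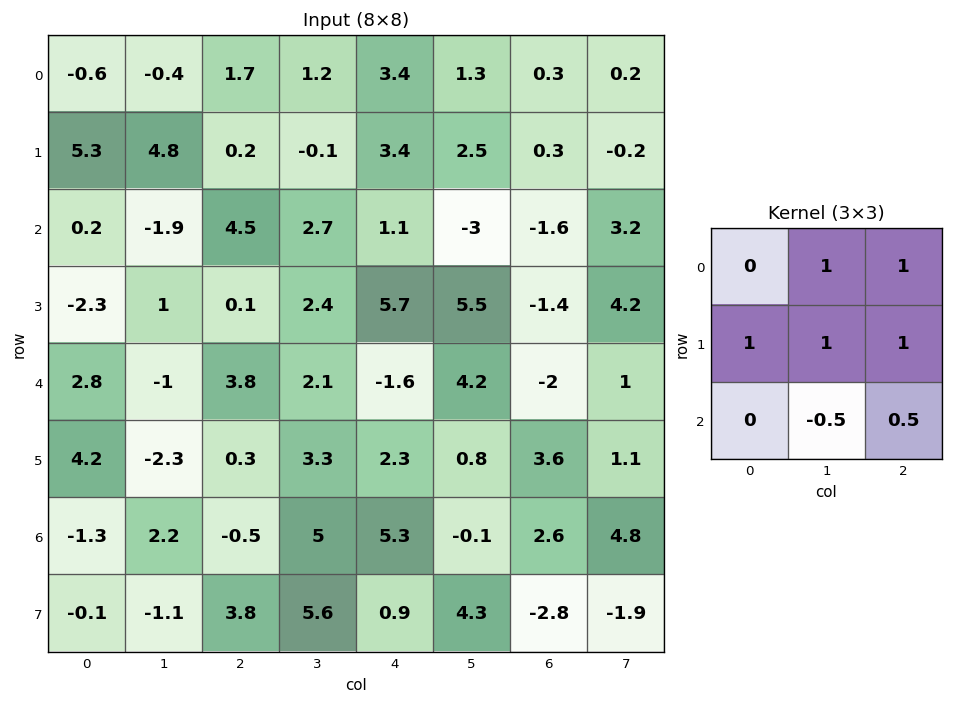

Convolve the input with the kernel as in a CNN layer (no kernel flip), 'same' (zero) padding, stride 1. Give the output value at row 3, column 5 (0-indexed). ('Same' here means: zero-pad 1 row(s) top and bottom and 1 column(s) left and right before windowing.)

2.1

The receptive field on the zero-padded input at this output position is [1.1 -3 -1.6 / 5.7 5.5 -1.4 / -1.6 4.2 -2]. Elementwise product with the kernel and sum: -3·1 + -1.6·1 + 5.7·1 + 5.5·1 + -1.4·1 + 4.2·-0.5 + -2·0.5.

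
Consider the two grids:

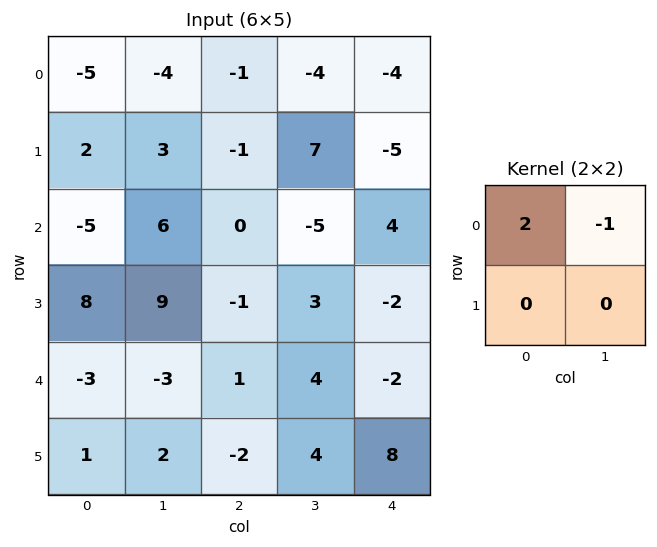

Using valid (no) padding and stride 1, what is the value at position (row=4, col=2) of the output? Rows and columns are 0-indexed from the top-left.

-2

The receptive field on the input at this output position is [1 4 / -2 4]. Elementwise product with the kernel and sum: 1·2 + 4·-1.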